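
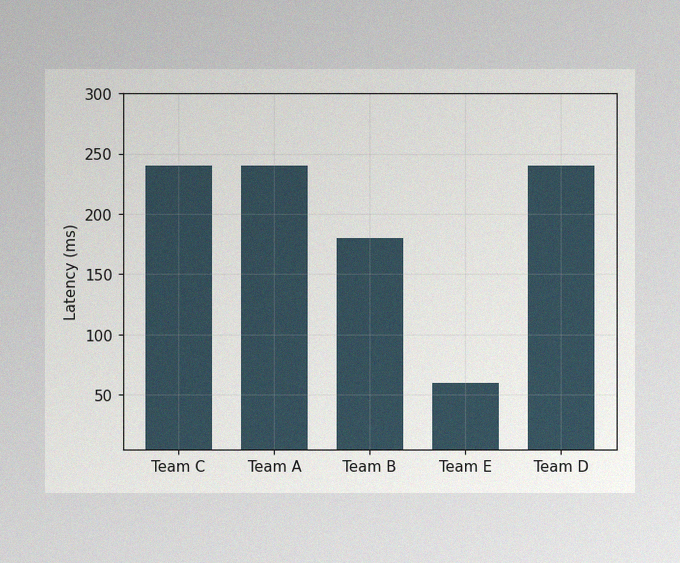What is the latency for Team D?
240ms

The image has some photo noise and uneven lighting. Reading along the chart's y-axis, the Team D bar reaches 240ms.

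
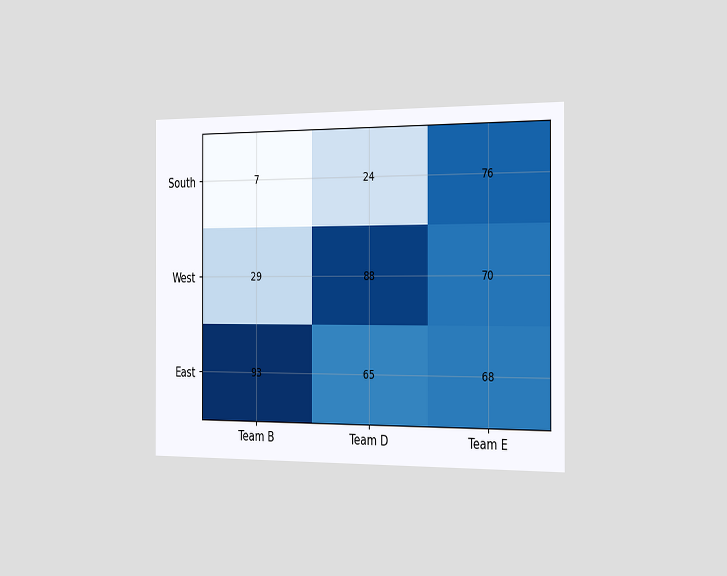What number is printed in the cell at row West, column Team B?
29

The chart is viewed slightly from the right. The (West, Team B) cell reads 29.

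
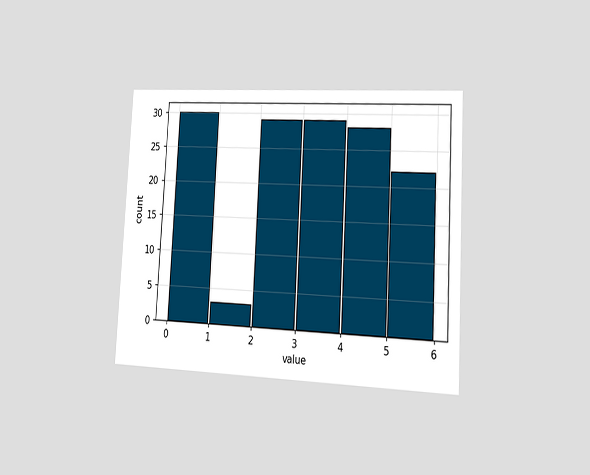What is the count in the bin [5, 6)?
The chart is tilted about 3° clockwise and viewed slightly from the right. The [5, 6) bin has height 22.

22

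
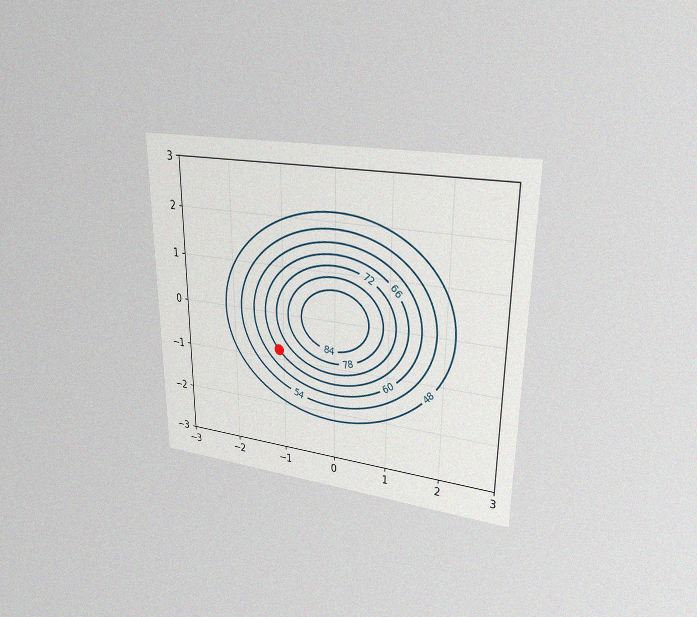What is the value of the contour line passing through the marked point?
The chart is viewed at a slight angle, with some photo noise. The marked point sits on the contour labelled 66.

66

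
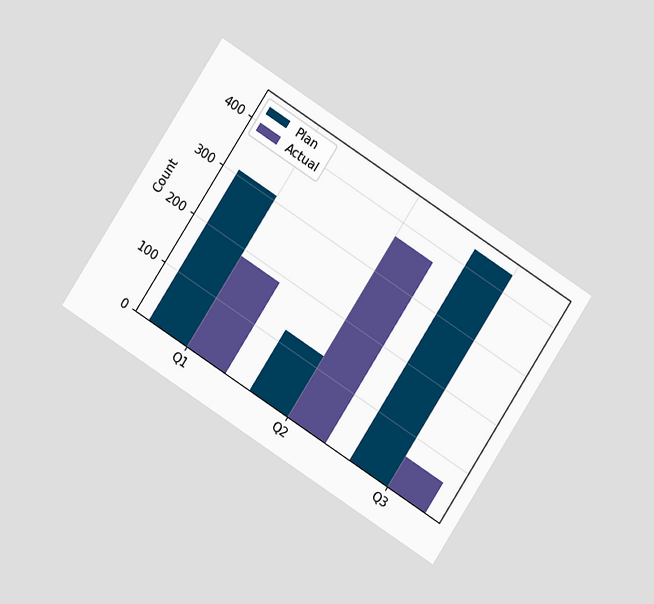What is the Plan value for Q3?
434

The chart is tilted about 33° clockwise and viewed at a slight angle. The Plan bar at Q3 reaches 434 on the y-axis.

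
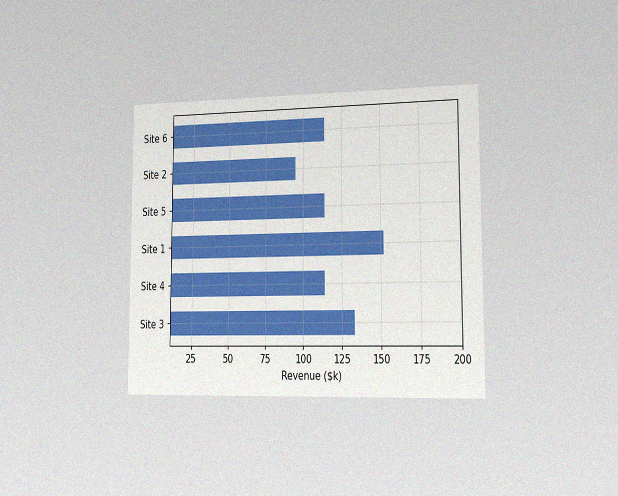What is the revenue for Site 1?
The chart is viewed slightly from the right, with some photo noise. Reading along the chart's x-axis, the Site 1 bar reaches $152k.

$152k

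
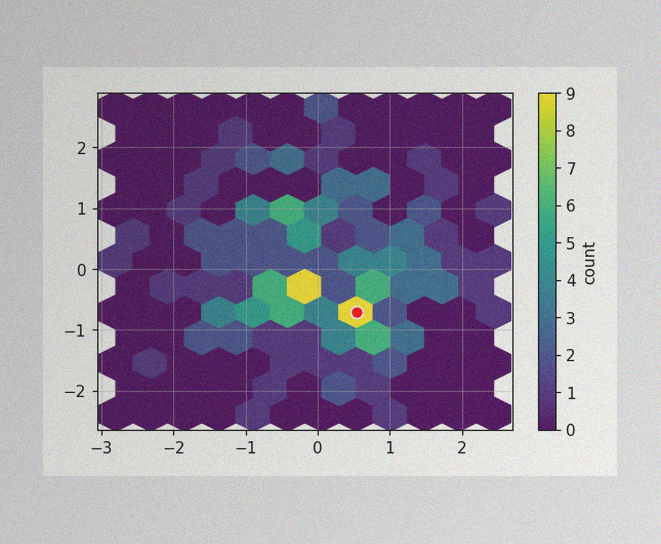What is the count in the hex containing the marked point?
9

The image has some photo noise and uneven lighting. The marked hex reads 9 on the colorbar.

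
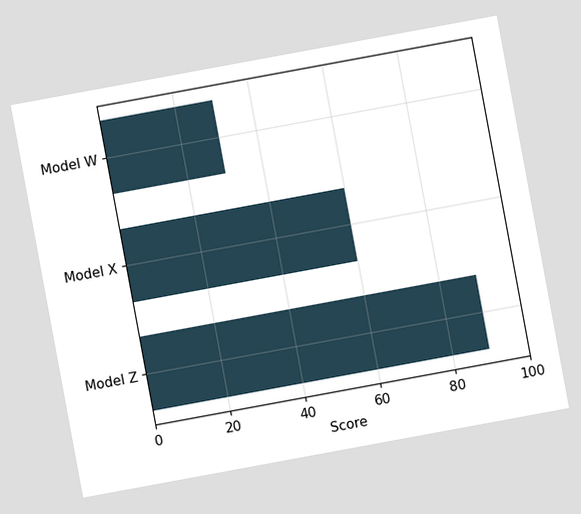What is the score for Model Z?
The chart is tilted about 10° counter-clockwise. Reading along the chart's x-axis, the Model Z bar reaches 90.

90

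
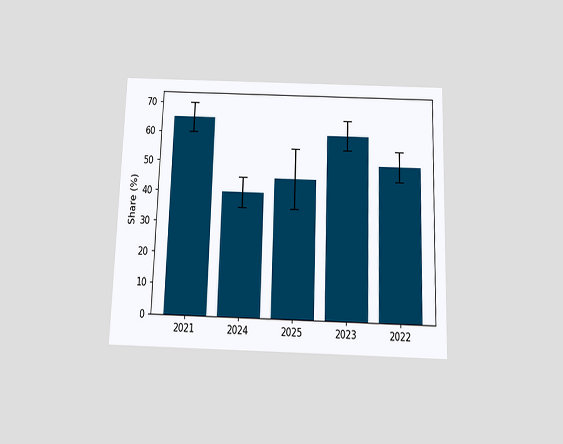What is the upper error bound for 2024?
45%

The chart is viewed slightly from below. The 2024 bar's upper whisker reaches 45%.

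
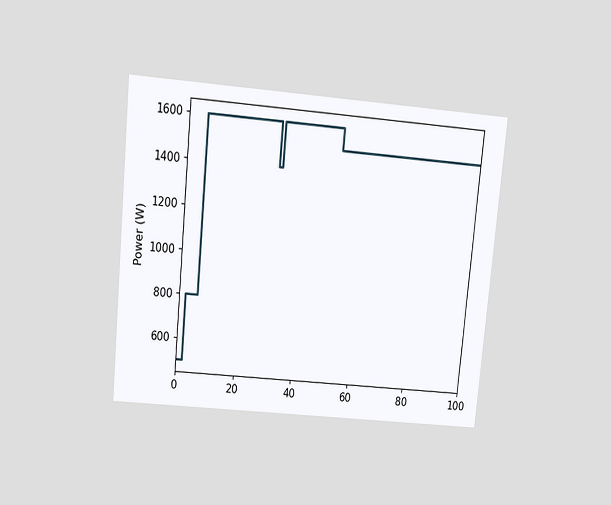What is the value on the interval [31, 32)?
The chart is tilted about 5° clockwise and viewed slightly from above. On [31, 32) the step sits at 1400W.

1400W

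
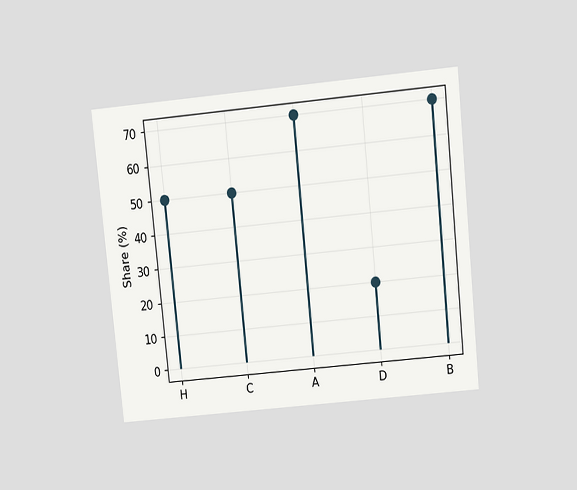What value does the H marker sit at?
50%

The chart is tilted about 6° counter-clockwise and viewed slightly from above. The H marker sits at 50%.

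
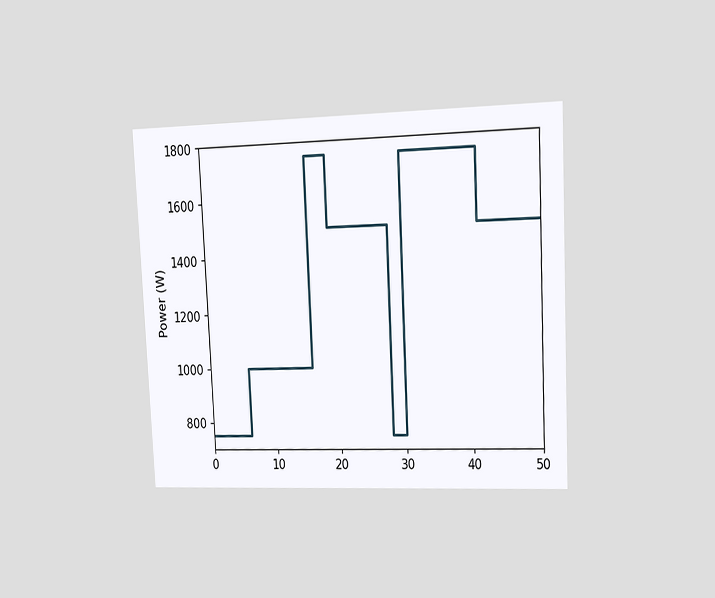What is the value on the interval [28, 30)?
The chart is tilted about 3° counter-clockwise and viewed slightly from the right. On [28, 30) the step sits at 750W.

750W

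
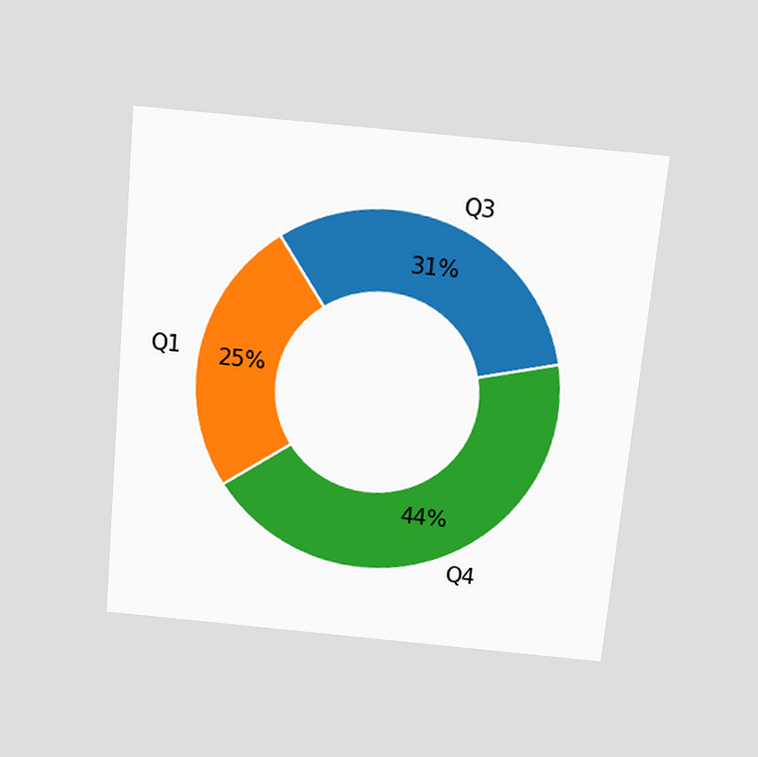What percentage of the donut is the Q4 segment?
44%

The chart is tilted about 5° clockwise and viewed slightly from above. The Q4 segment takes up 44% of the ring.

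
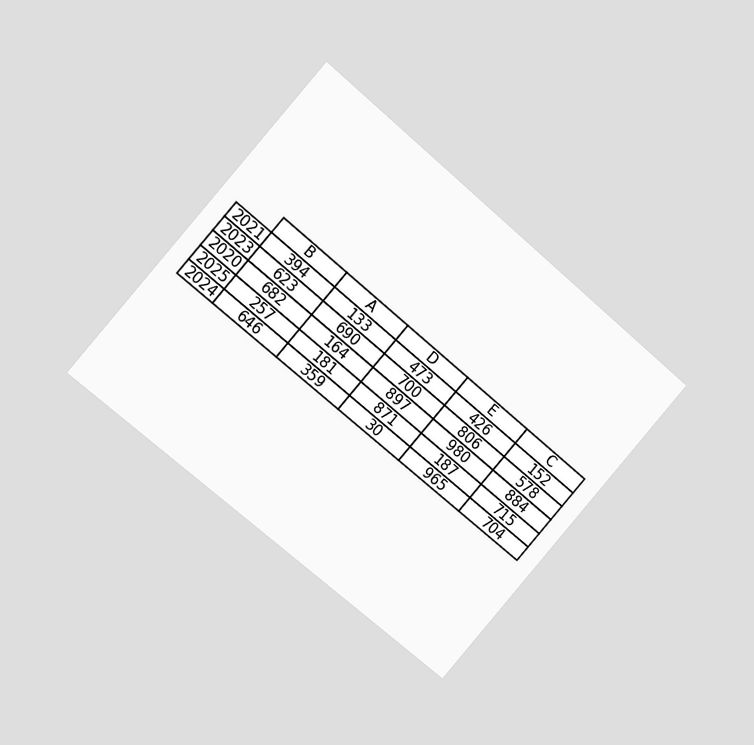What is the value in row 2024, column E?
The chart is tilted about 41° clockwise and viewed at a slight angle. The (2024, E) cell reads 965.

965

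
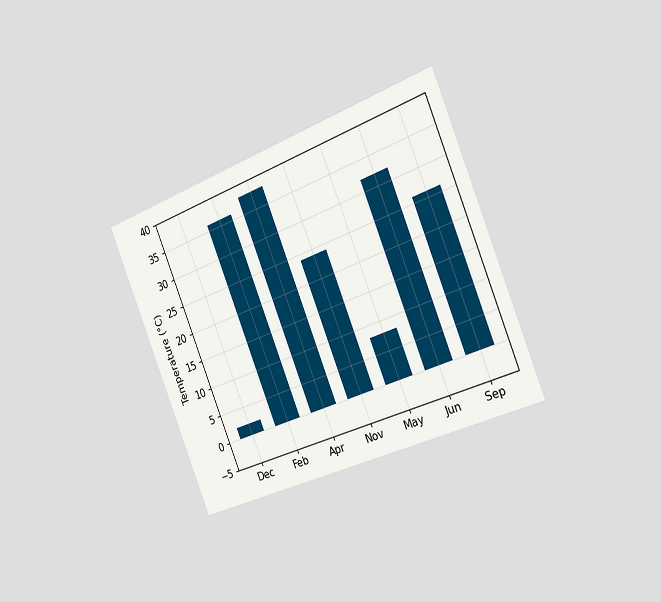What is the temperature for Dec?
2°C

The chart is tilted about 22° counter-clockwise and viewed slightly from the right. Reading along the chart's y-axis, the Dec bar reaches 2°C.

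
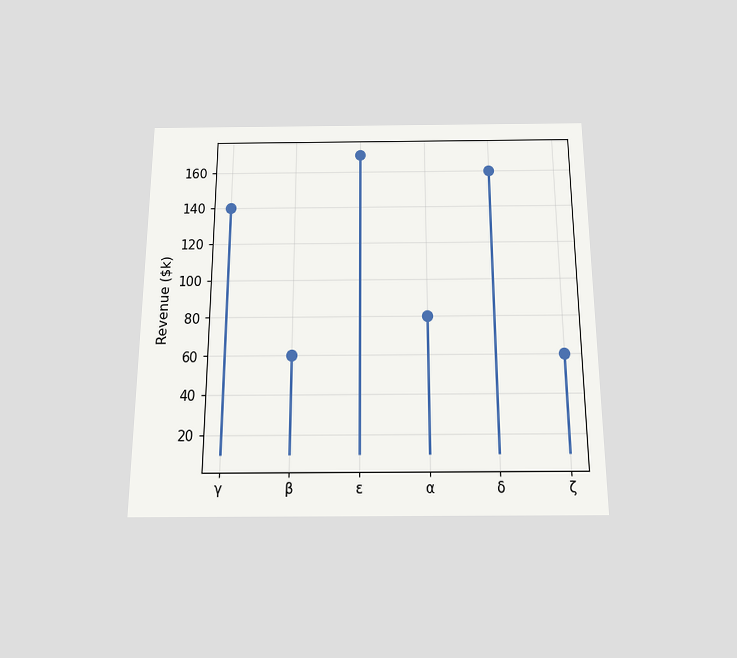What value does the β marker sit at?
The chart is viewed slightly from below. The β marker sits at $60k.

$60k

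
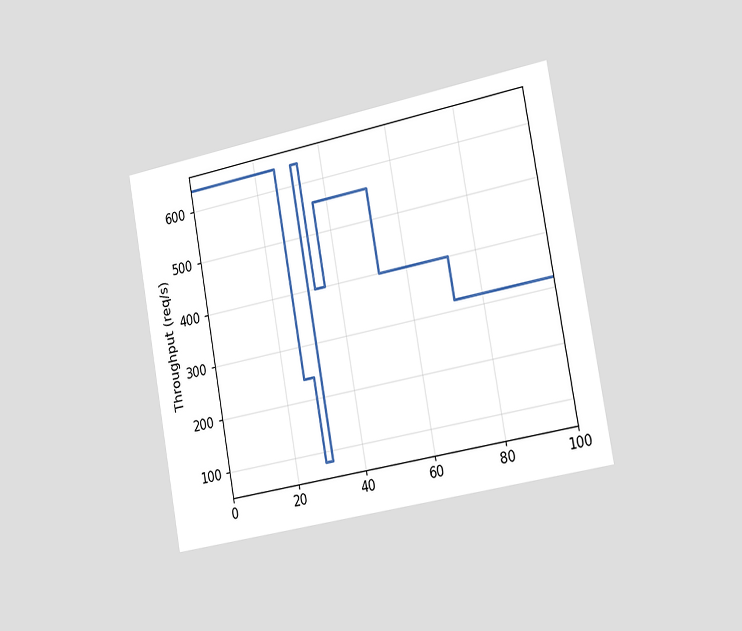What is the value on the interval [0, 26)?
The chart is tilted about 10° counter-clockwise and viewed slightly from the right. On [0, 26) the step sits at 640req/s.

640req/s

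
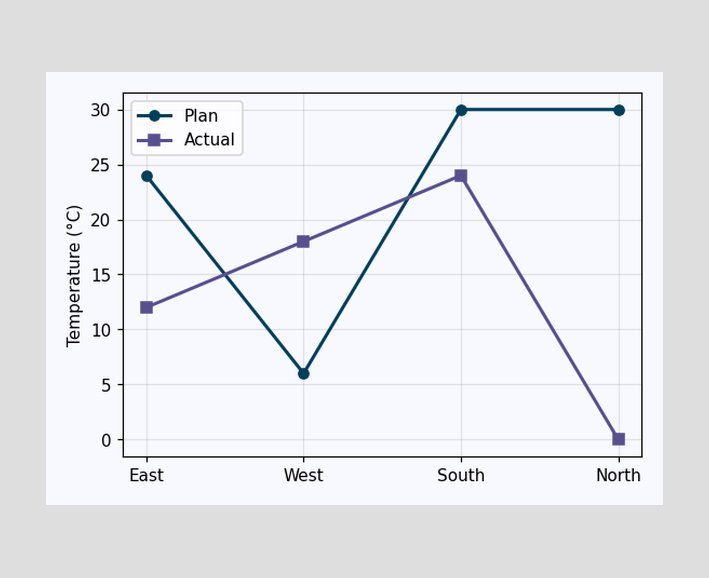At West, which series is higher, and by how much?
At West, Actual sits above the other line by 12°C.

Actual, by 12°C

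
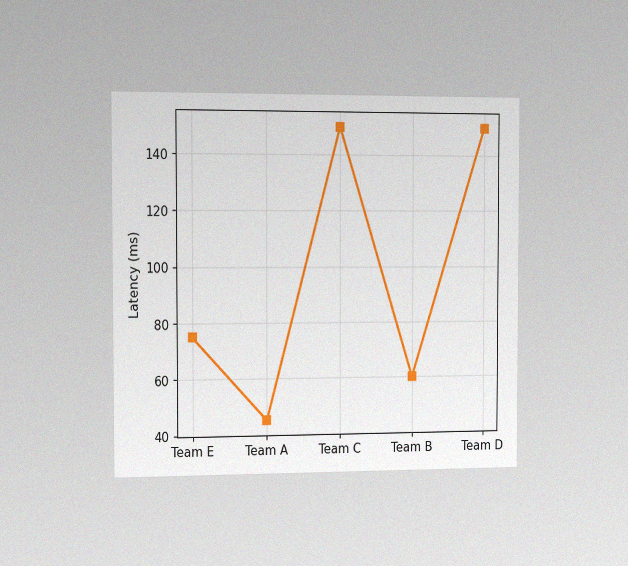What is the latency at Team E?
The chart is viewed slightly from the left, with some photo noise. At Team E, the line is at 75ms.

75ms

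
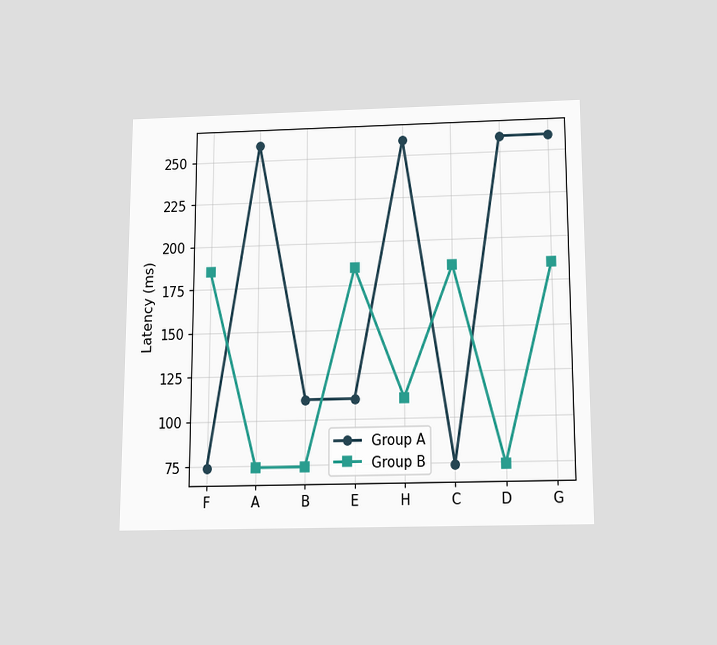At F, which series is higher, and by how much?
Group B, by 111ms

The chart is viewed slightly from below. At F, Group B sits above the other line by 111ms.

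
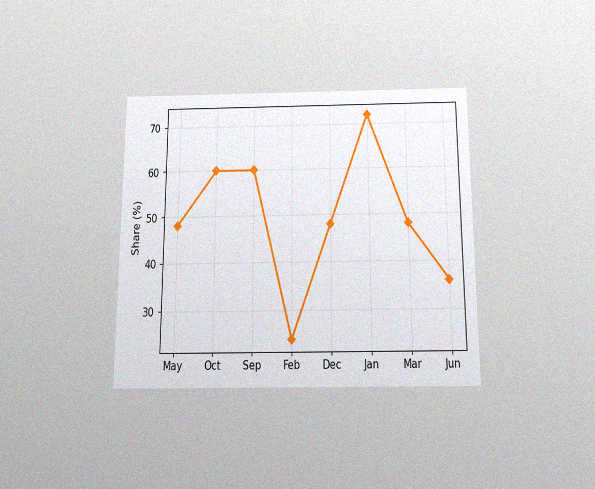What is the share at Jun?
The chart is viewed slightly from below, with some photo noise. At Jun, the line is at 36%.

36%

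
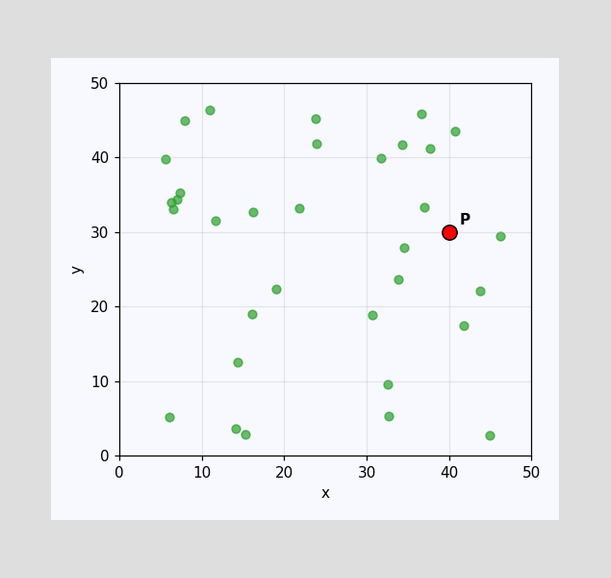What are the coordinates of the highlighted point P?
Following the gridlines from P to each axis, P sits at (40, 30).

(40, 30)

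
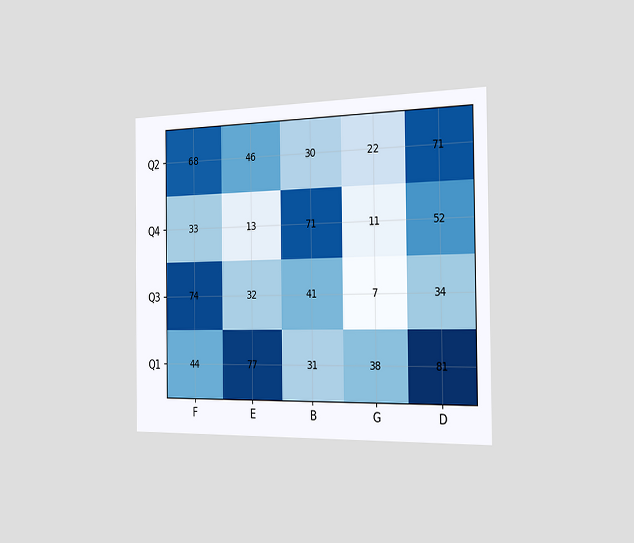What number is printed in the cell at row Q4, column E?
13

The chart is viewed slightly from the right. The (Q4, E) cell reads 13.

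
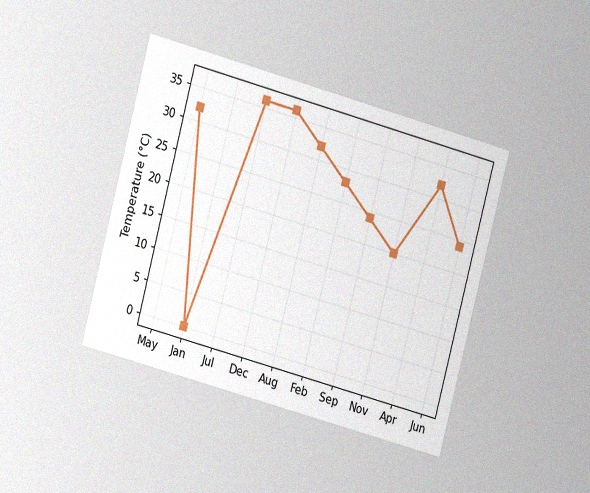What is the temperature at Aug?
The chart is tilted about 15° clockwise and viewed at a slight angle, with some photo noise. At Aug, the line is at 32°C.

32°C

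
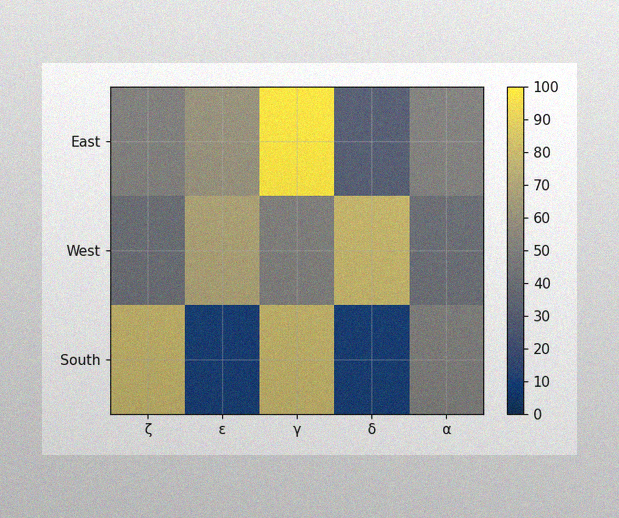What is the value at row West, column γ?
50

The image has some photo noise and uneven lighting. Matching cell (West, γ) against the colorbar gives 50.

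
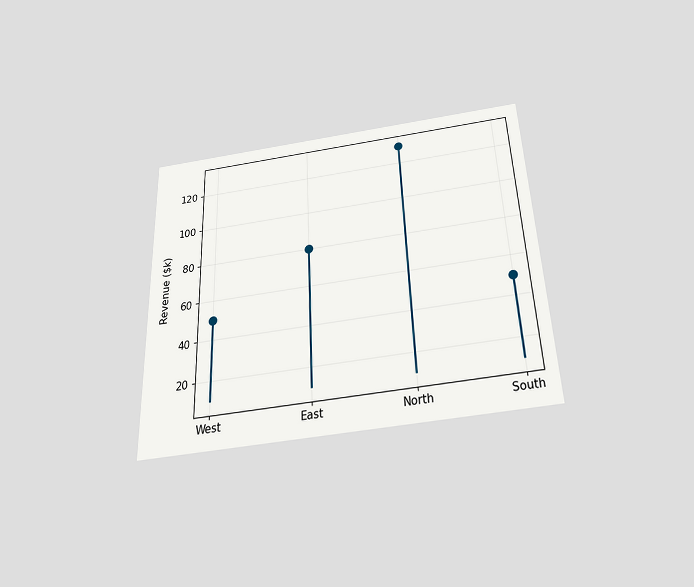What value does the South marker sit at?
$50k

The chart is tilted about 2° counter-clockwise and viewed slightly from below. The South marker sits at $50k.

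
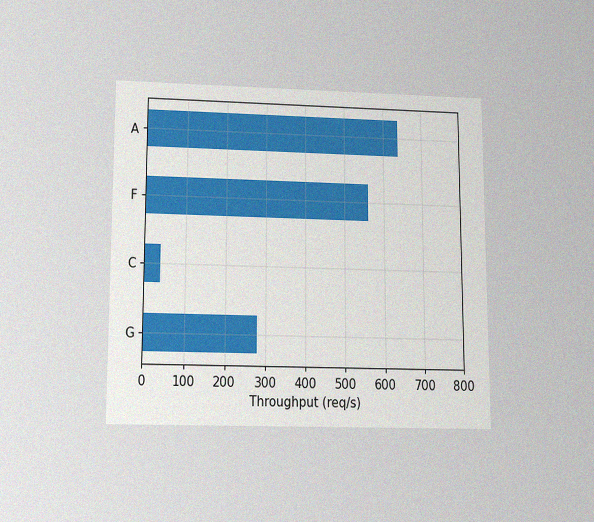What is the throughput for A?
640req/s

The chart is viewed slightly from below, with some photo noise. Reading along the chart's x-axis, the A bar reaches 640req/s.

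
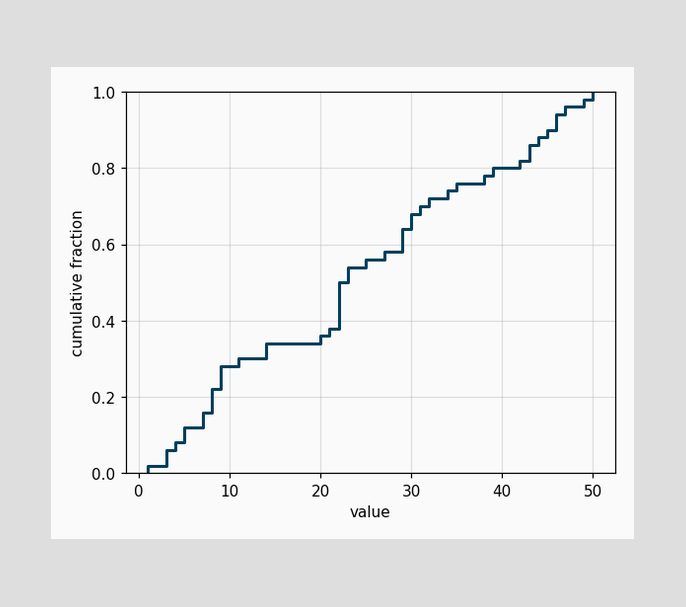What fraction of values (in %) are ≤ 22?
At x=22 the ECDF step is at 50%.

50%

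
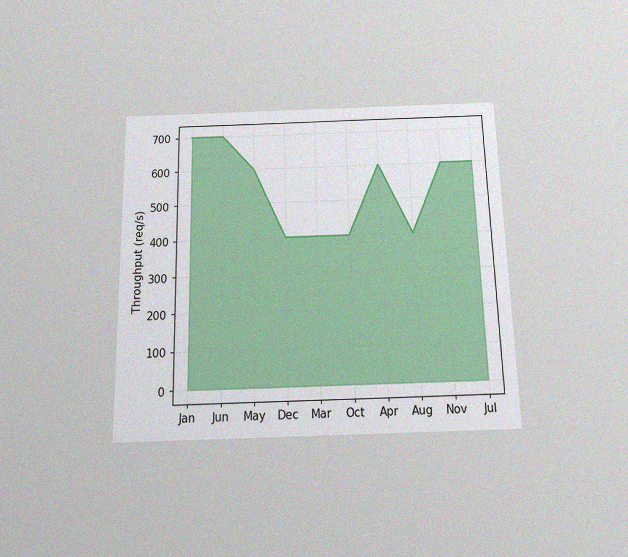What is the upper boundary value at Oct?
The chart is viewed slightly from below, with some photo noise. At Oct the upper boundary is at 400req/s.

400req/s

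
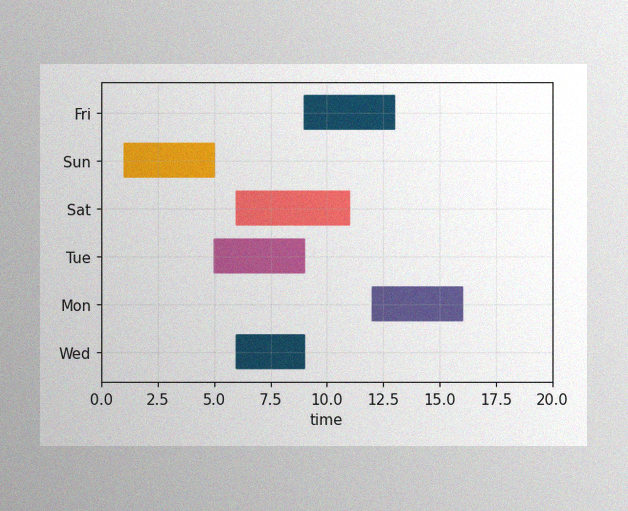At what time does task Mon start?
12

The image has some photo noise and uneven lighting. The Mon bar begins at t=12.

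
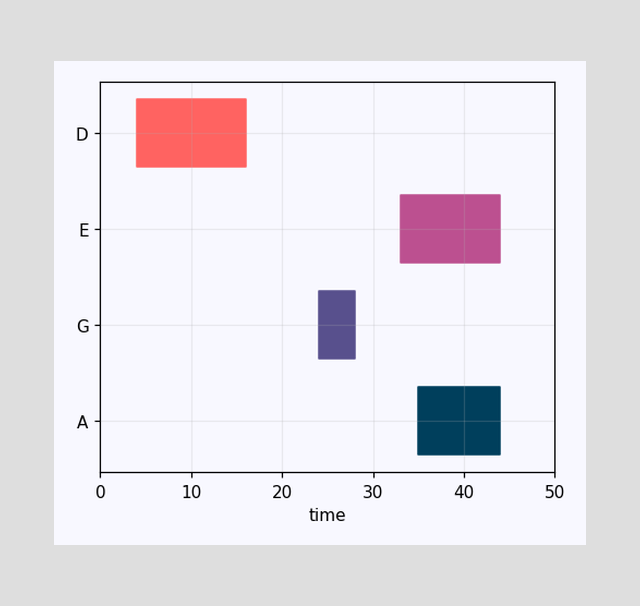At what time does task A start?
35

The A bar begins at t=35.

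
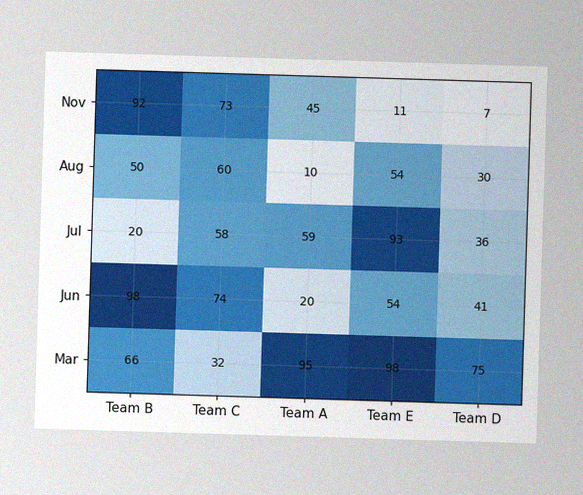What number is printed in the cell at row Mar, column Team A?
The image has some photo noise and uneven lighting. The (Mar, Team A) cell reads 95.

95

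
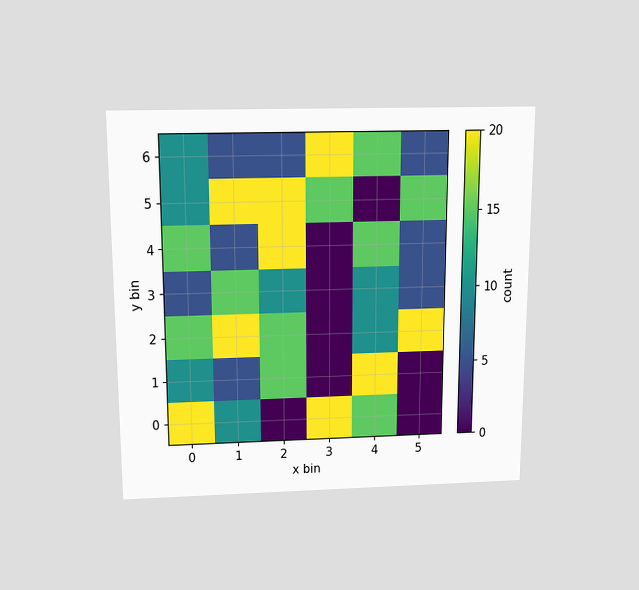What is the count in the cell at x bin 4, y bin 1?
20

The chart is viewed slightly from above. Matching the cell (4, 1) against the colorbar gives 20.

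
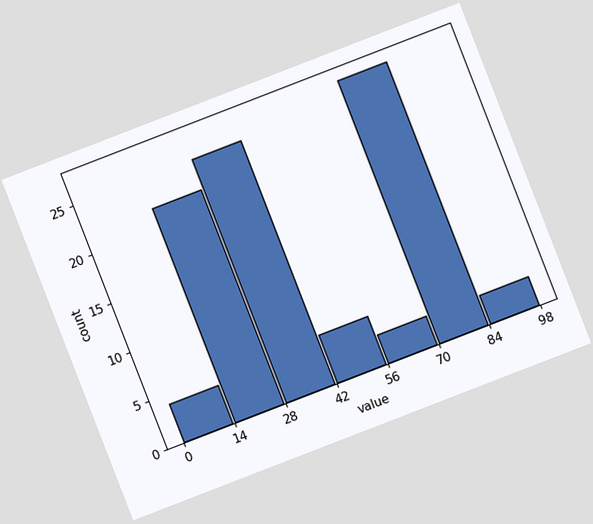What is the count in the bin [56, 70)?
3

The chart is tilted about 21° counter-clockwise. The [56, 70) bin has height 3.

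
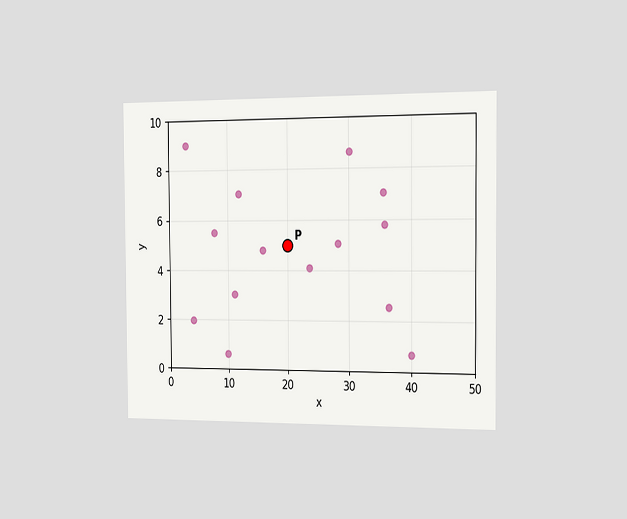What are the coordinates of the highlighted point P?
(20, 5)

The chart is viewed slightly from the right. Following the gridlines from P to each axis, P sits at (20, 5).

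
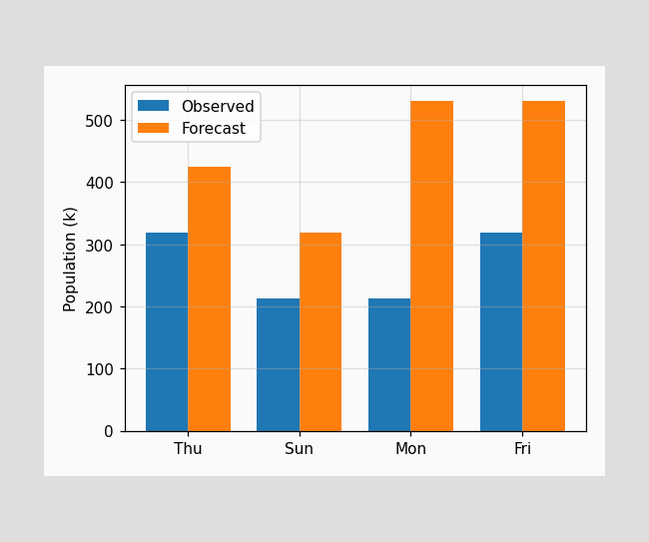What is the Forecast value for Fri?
The Forecast bar at Fri reaches 530k on the y-axis.

530k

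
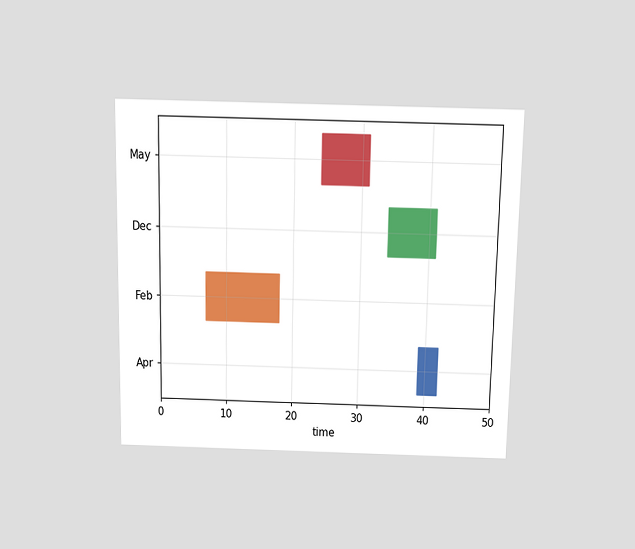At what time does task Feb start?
The chart is viewed slightly from above. The Feb bar begins at t=7.

7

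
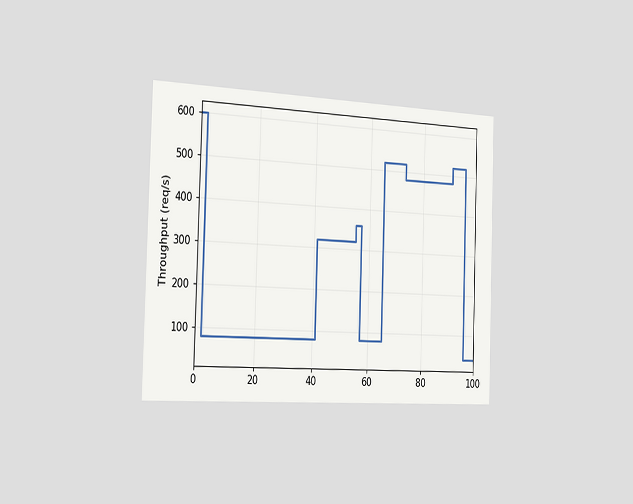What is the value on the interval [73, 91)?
The chart is viewed slightly from the left. On [73, 91) the step sits at 480req/s.

480req/s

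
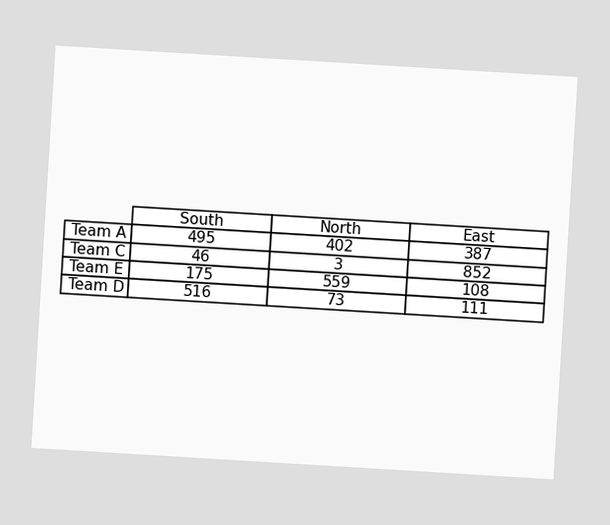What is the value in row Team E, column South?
175

The chart is tilted about 3° clockwise. The (Team E, South) cell reads 175.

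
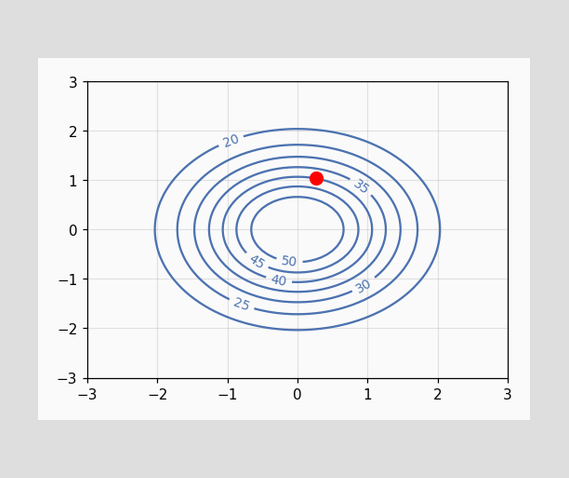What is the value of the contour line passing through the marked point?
40

The marked point sits on the contour labelled 40.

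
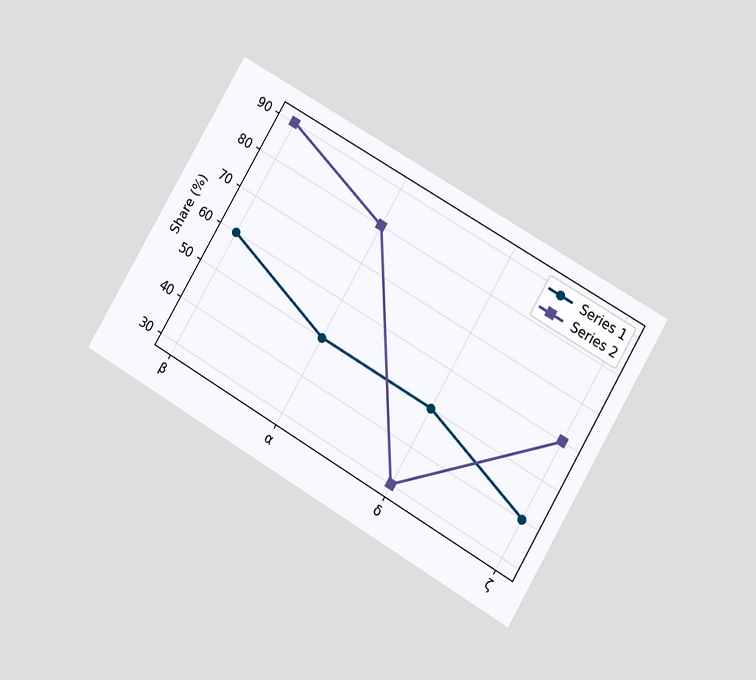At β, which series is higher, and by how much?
Series 2, by 30%

The chart is tilted about 31° clockwise and viewed at a slight angle. At β, Series 2 sits above the other line by 30%.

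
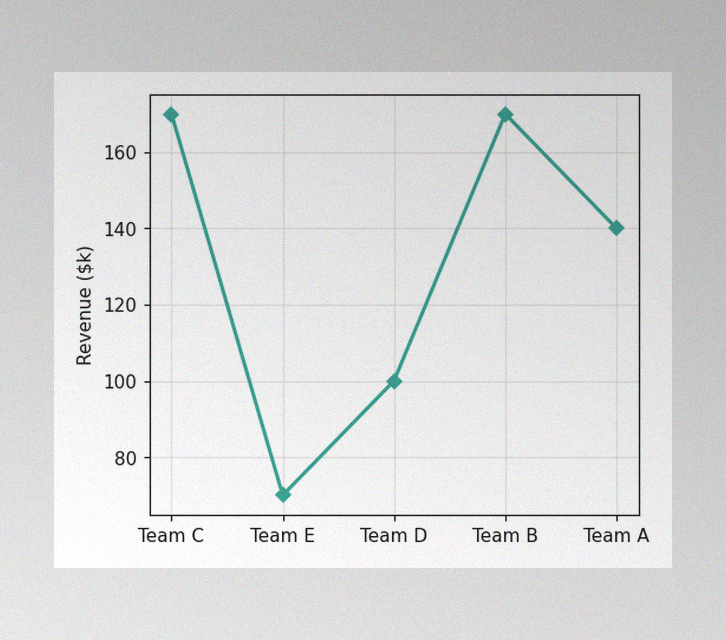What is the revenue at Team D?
$100k

The image has some photo noise and uneven lighting. At Team D, the line is at $100k.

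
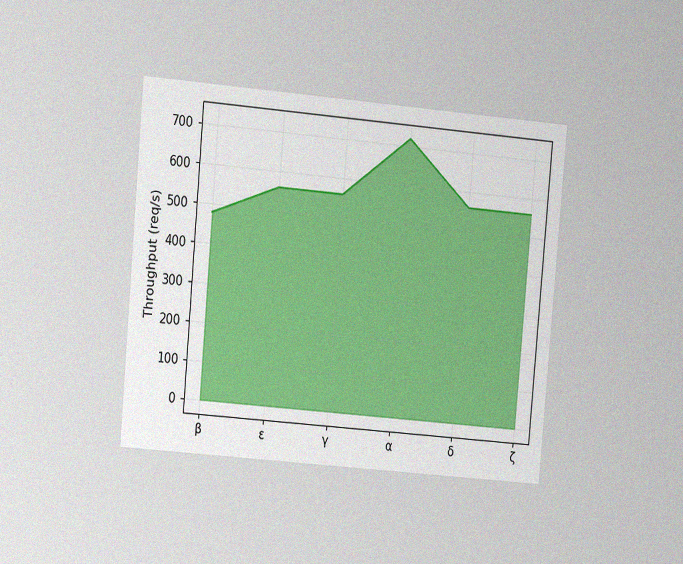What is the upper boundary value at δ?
The chart is tilted about 5° clockwise and viewed at a slight angle, with some photo noise. At δ the upper boundary is at 560req/s.

560req/s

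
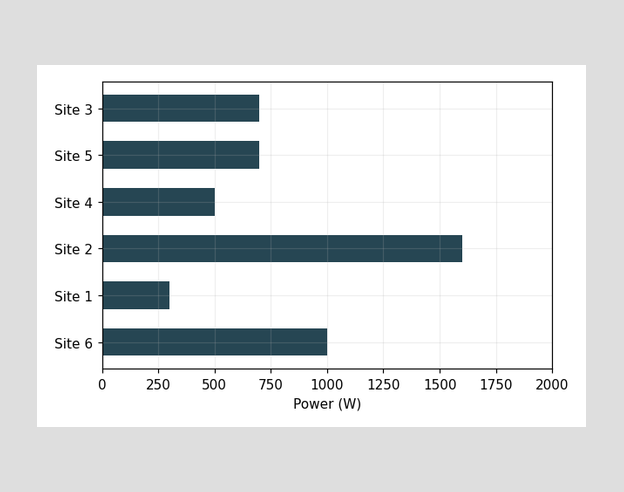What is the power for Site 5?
700W

Reading along the chart's x-axis, the Site 5 bar reaches 700W.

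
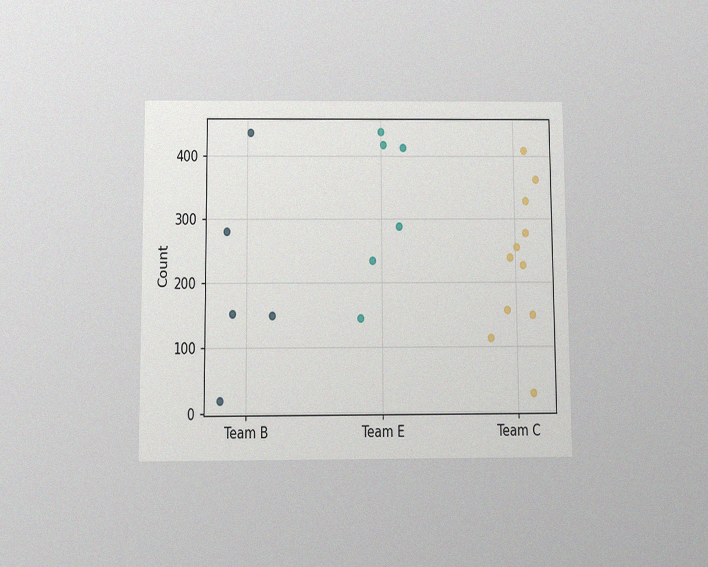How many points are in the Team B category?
5

The chart is viewed slightly from below, with some photo noise. Counting the markers in the Team B column gives 5.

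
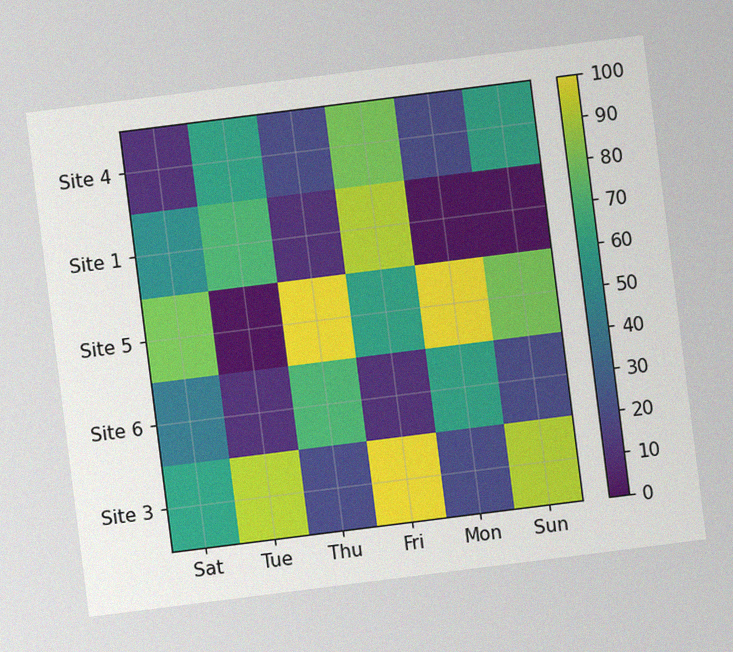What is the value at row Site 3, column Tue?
90

The chart is tilted about 7° counter-clockwise, with some photo noise. Matching cell (Site 3, Tue) against the colorbar gives 90.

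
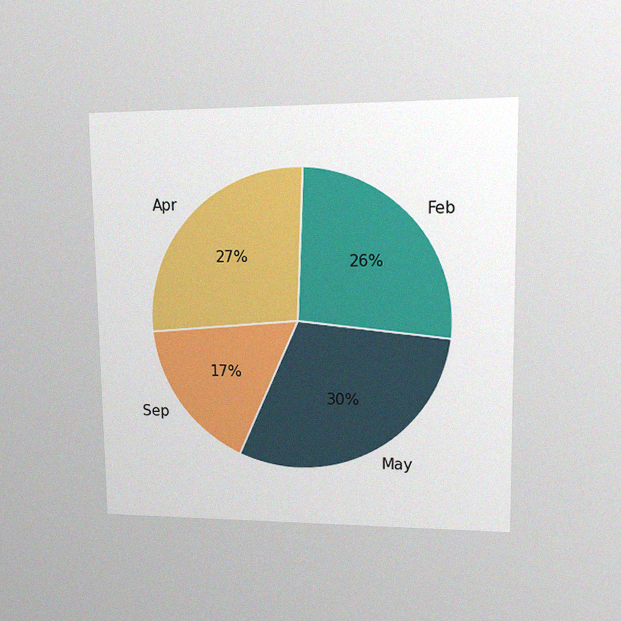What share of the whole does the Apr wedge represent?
The chart is viewed at a slight angle, with some photo noise. The Apr slice takes up 27% of the pie.

27%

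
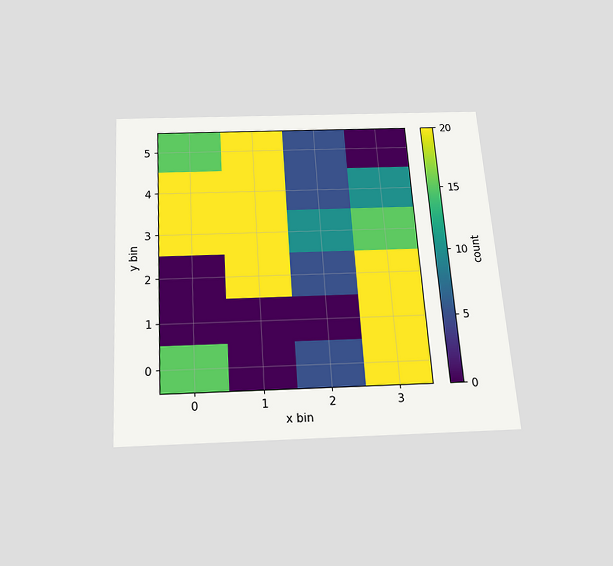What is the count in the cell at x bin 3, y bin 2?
20

The chart is tilted about 4° counter-clockwise and viewed slightly from below. Matching the cell (3, 2) against the colorbar gives 20.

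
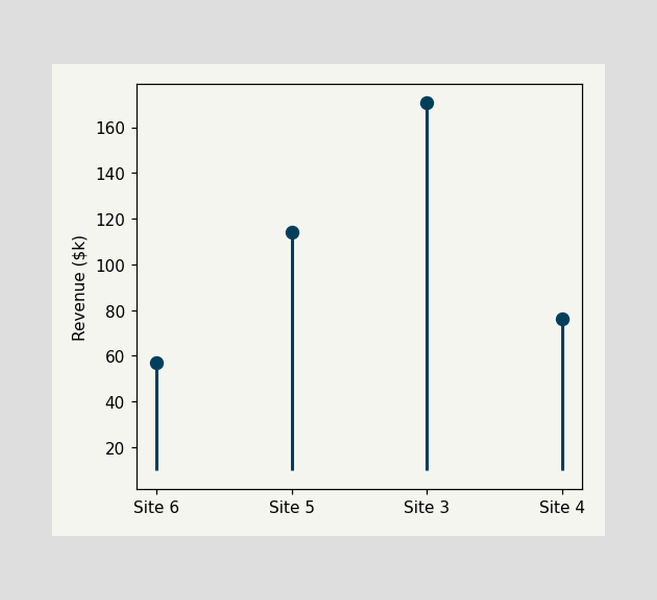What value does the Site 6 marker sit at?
$57k

The Site 6 marker sits at $57k.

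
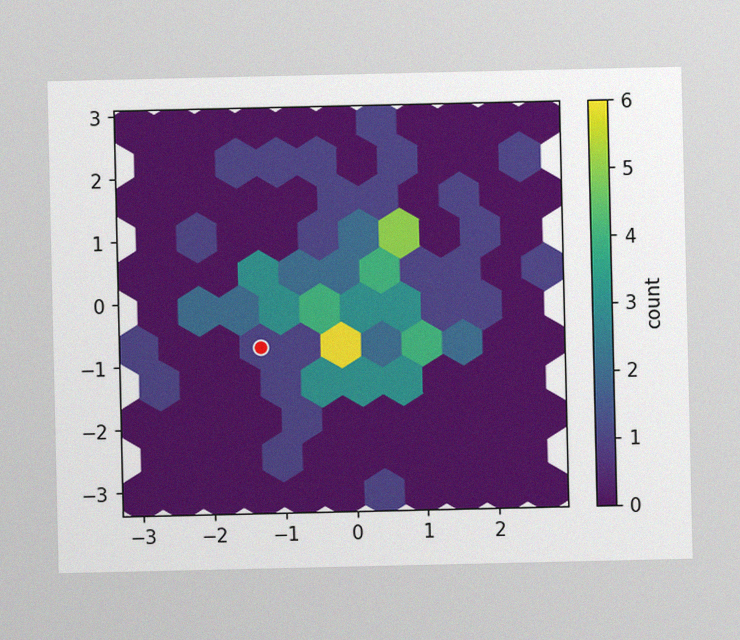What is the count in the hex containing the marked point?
1

The image has some photo noise and uneven lighting. The marked hex reads 1 on the colorbar.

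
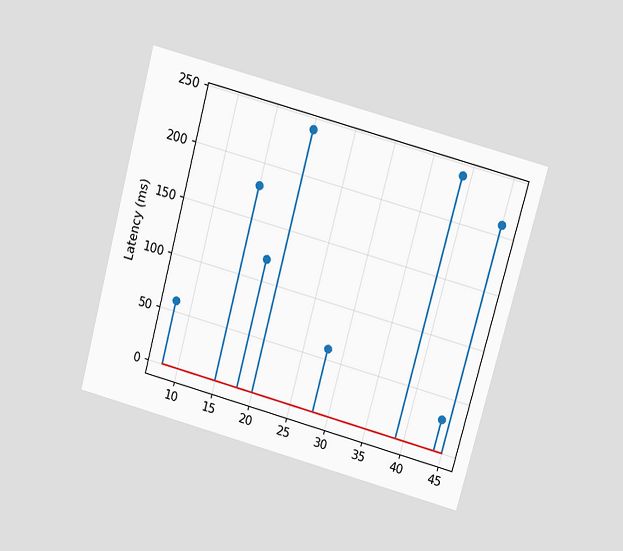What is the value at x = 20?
The chart is tilted about 15° clockwise and viewed slightly from above. The stem at x=20 reaches 240ms.

240ms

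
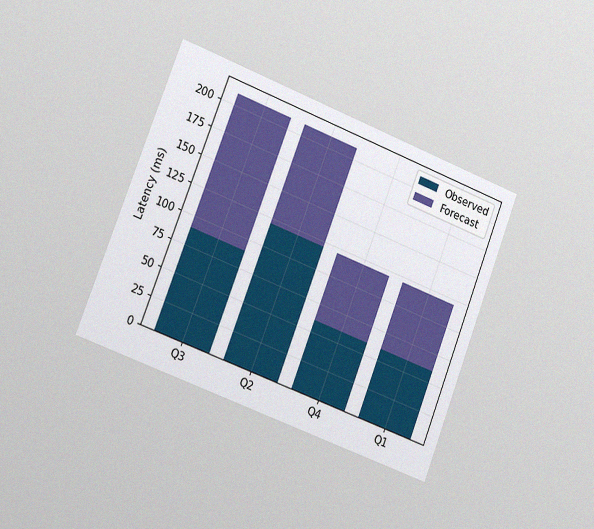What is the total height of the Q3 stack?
The chart is tilted about 21° clockwise and viewed slightly from the left, with some photo noise. The Q3 stack's top reaches 210ms on the y-axis.

210ms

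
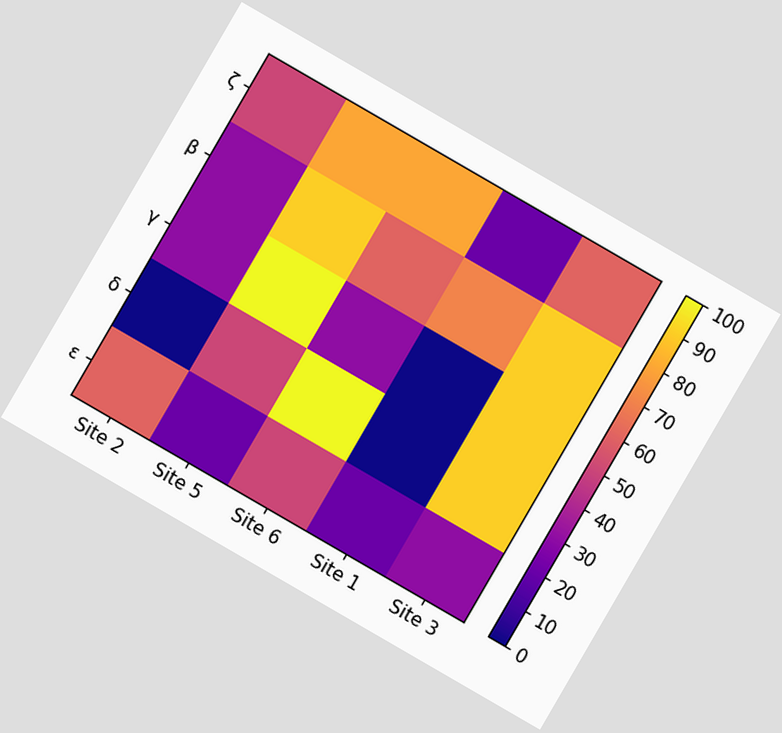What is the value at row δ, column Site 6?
100

The chart is tilted about 30° clockwise. Matching cell (δ, Site 6) against the colorbar gives 100.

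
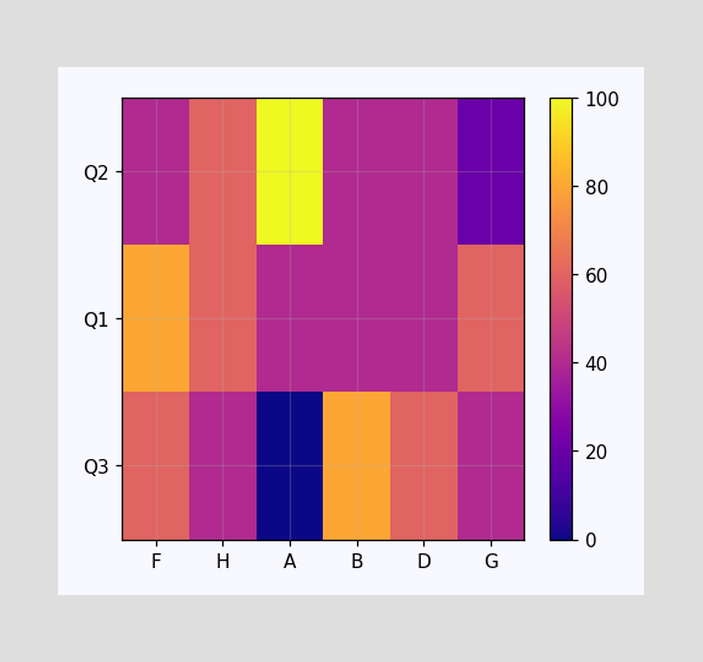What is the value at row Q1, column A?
40

Matching cell (Q1, A) against the colorbar gives 40.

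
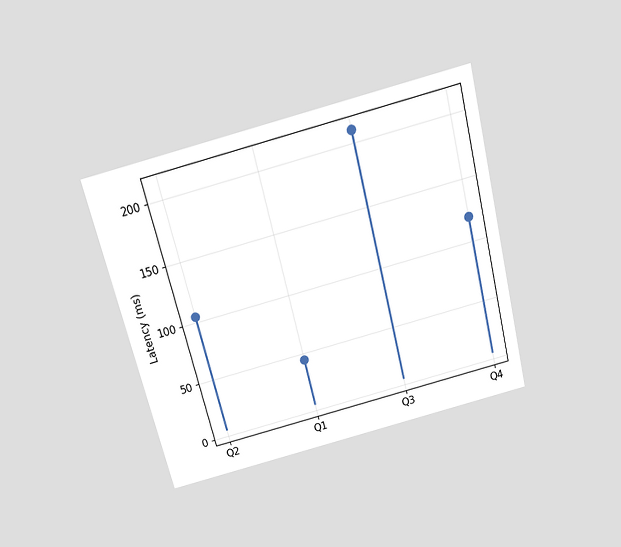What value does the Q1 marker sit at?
45ms

The chart is tilted about 14° counter-clockwise and viewed slightly from above. The Q1 marker sits at 45ms.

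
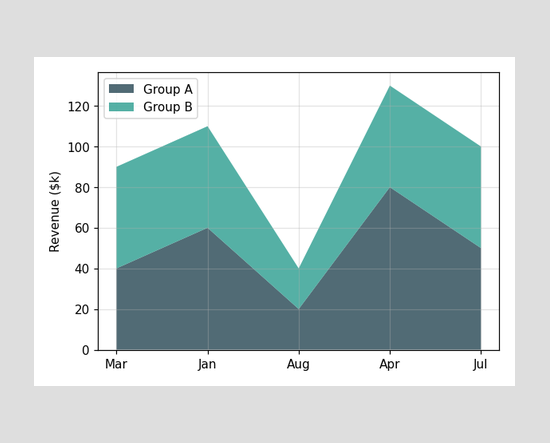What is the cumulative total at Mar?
The stacked total at Mar reaches $90k.

$90k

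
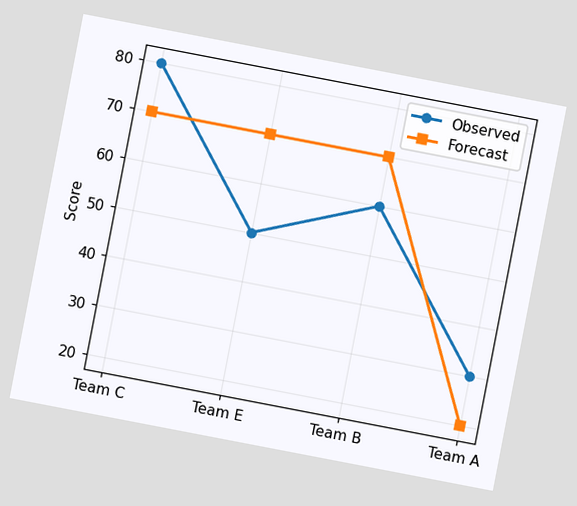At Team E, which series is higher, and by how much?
Forecast, by 20

The chart is tilted about 11° clockwise. At Team E, Forecast sits above the other line by 20.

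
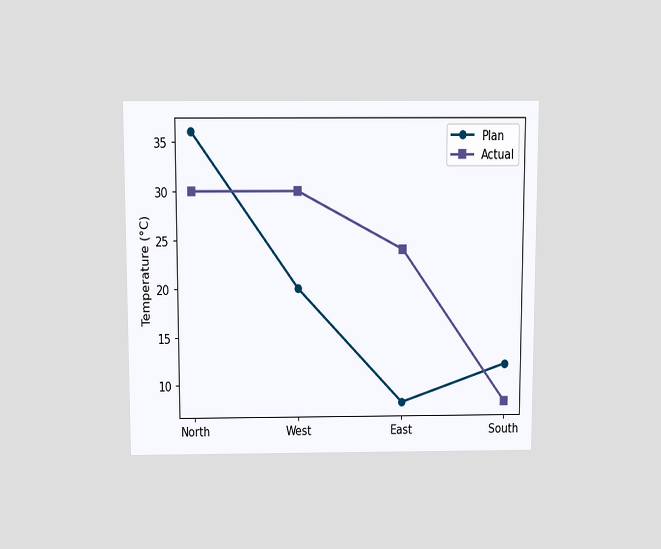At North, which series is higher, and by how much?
Plan, by 6°C

The chart is viewed slightly from above. At North, Plan sits above the other line by 6°C.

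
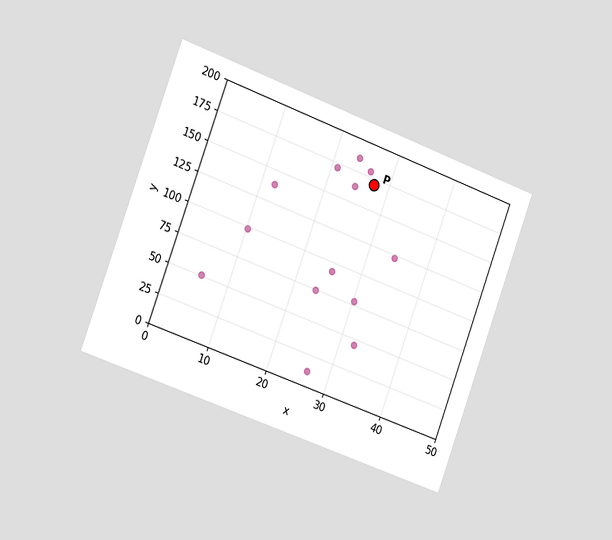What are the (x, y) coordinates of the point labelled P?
The chart is tilted about 20° clockwise and viewed slightly from the left. Following the gridlines from P to each axis, P sits at (27.5, 170).

(27.5, 170)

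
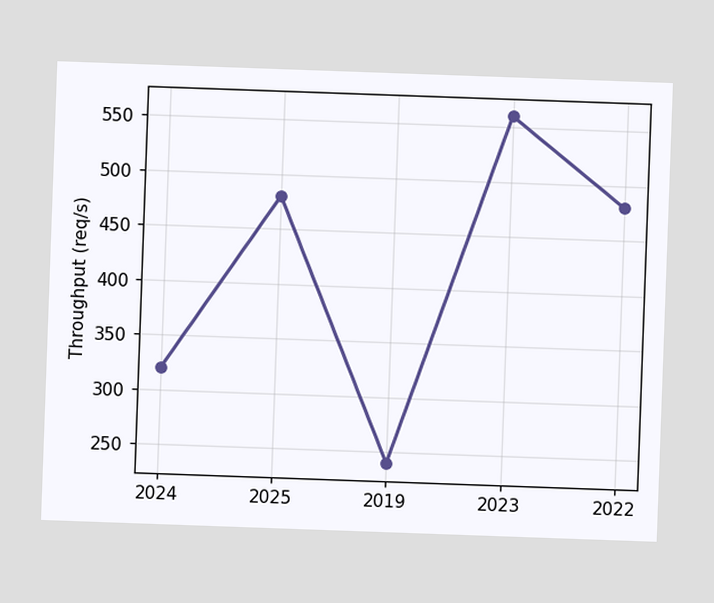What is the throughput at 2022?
The chart is tilted about 2° clockwise. At 2022, the line is at 480req/s.

480req/s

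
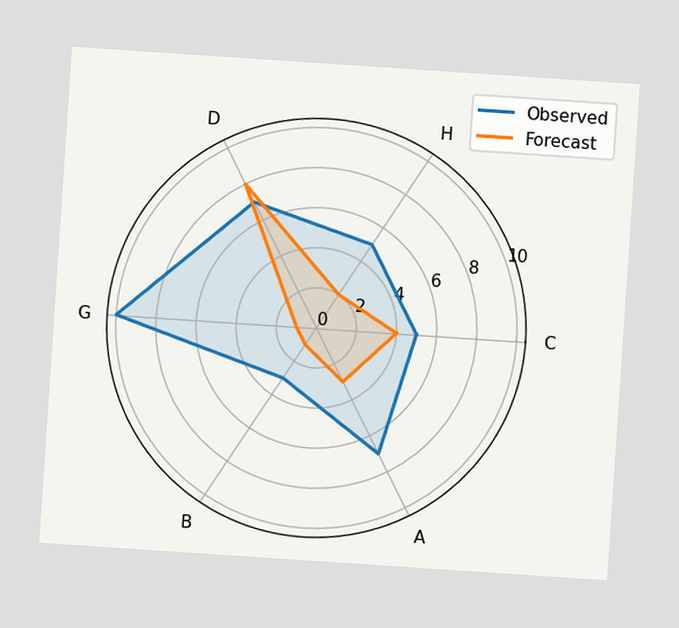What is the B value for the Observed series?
The chart is tilted about 4° clockwise. On the B axis, Observed reaches 3.

3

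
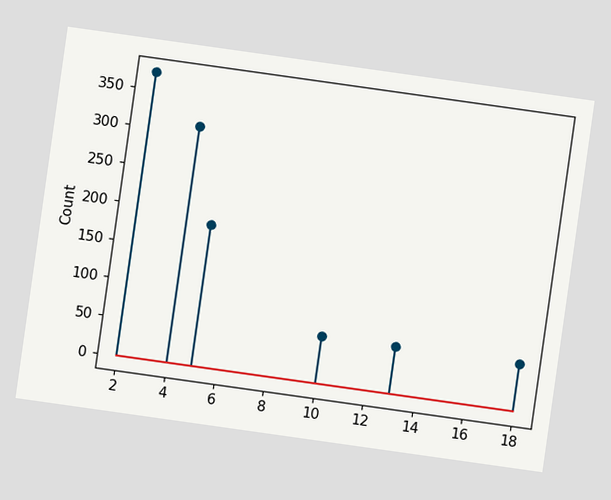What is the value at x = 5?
The chart is tilted about 8° clockwise. The stem at x=5 reaches 186.

186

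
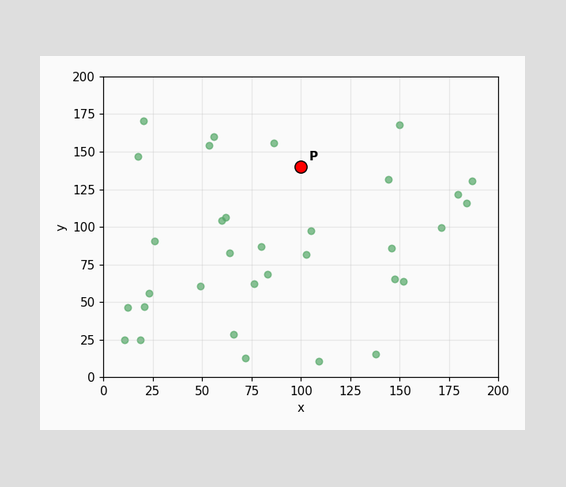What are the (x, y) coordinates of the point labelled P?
(100, 140)

Following the gridlines from P to each axis, P sits at (100, 140).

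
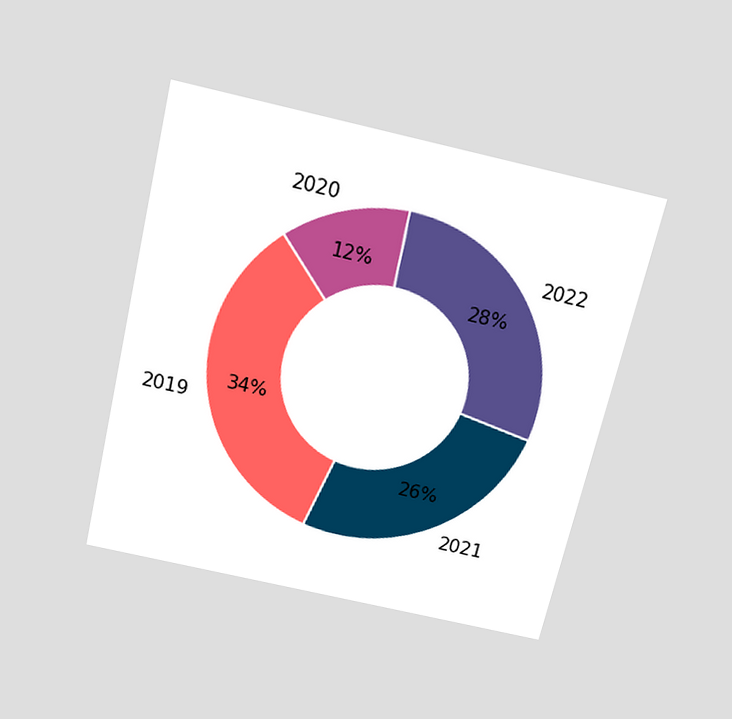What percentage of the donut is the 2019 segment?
34%

The chart is tilted about 13° clockwise and viewed slightly from above. The 2019 segment takes up 34% of the ring.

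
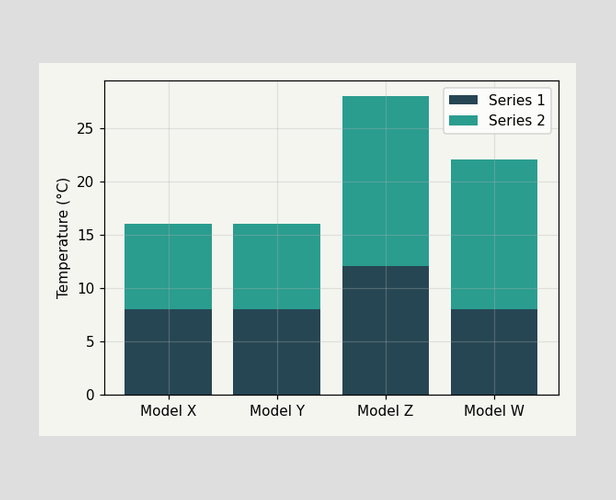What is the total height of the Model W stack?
22°C

The Model W stack's top reaches 22°C on the y-axis.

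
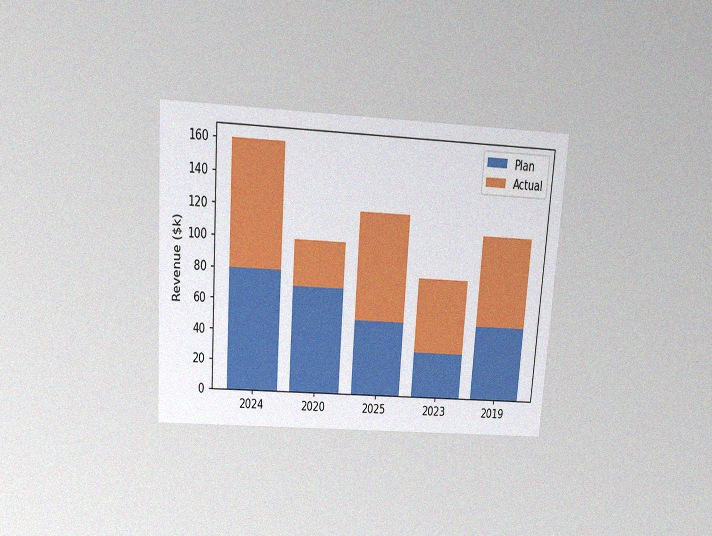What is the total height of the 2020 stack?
The chart is tilted about 4° clockwise and viewed slightly from above, with some photo noise. The 2020 stack's top reaches $100k on the y-axis.

$100k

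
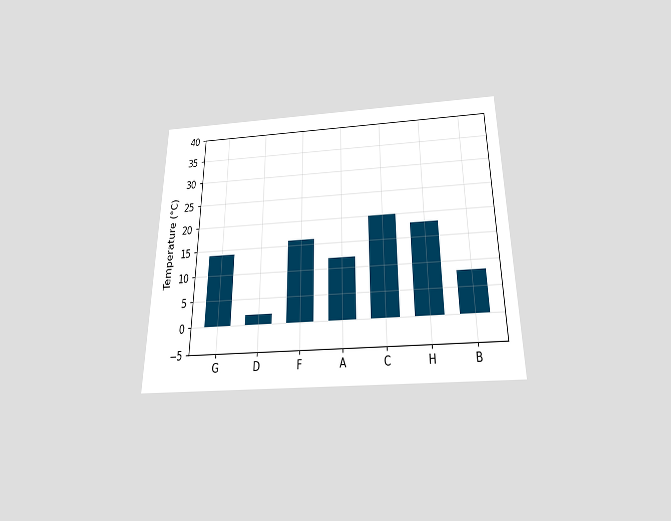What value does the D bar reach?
The chart is viewed slightly from below. Reading along the chart's y-axis, the D bar reaches 2°C.

2°C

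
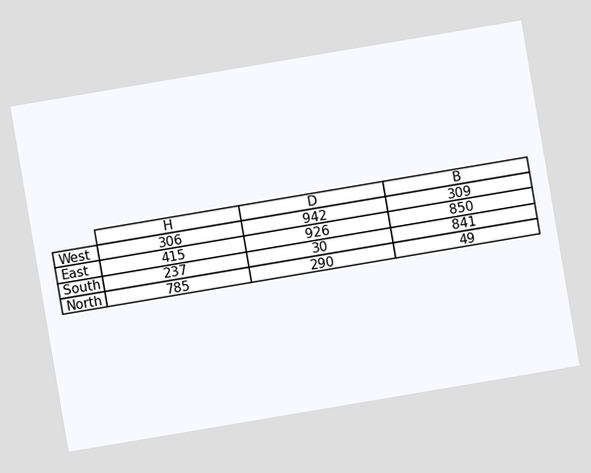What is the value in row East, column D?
The chart is tilted about 10° counter-clockwise. The (East, D) cell reads 926.

926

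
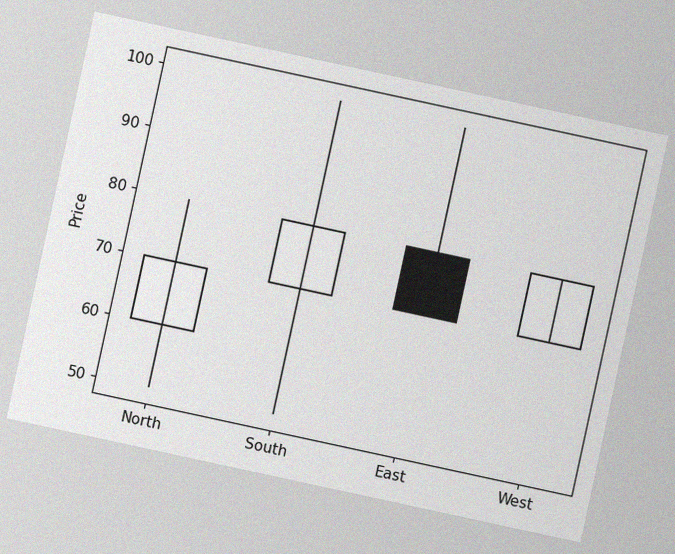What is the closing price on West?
The chart is tilted about 12° clockwise, with some photo noise. The West candle closes at 80.

80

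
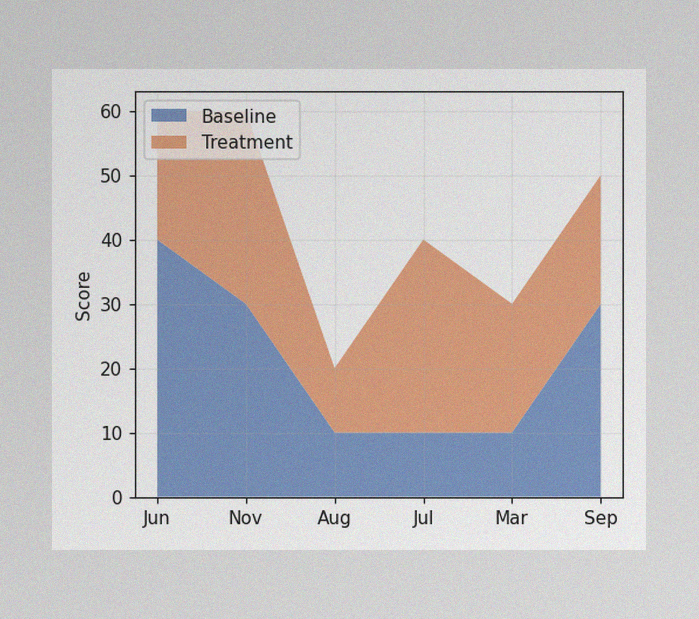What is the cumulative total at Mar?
The image has some photo noise and uneven lighting. The stacked total at Mar reaches 30.

30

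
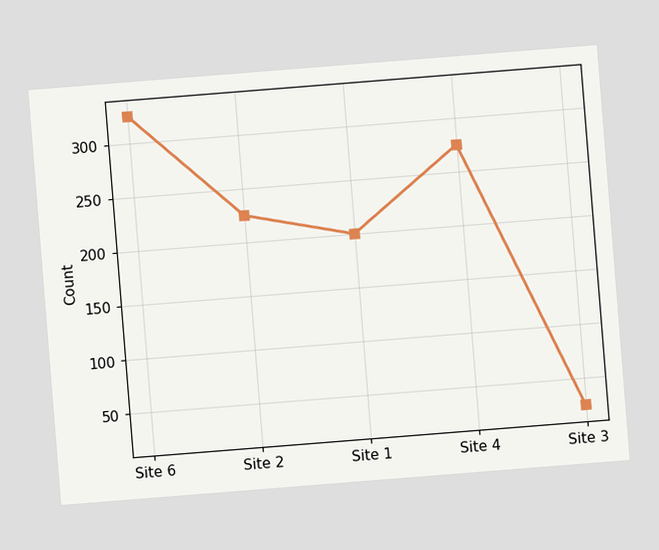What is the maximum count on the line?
325

The chart is tilted about 5° counter-clockwise. The highest point is at Site 6, and reading across to the y-axis gives 325.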